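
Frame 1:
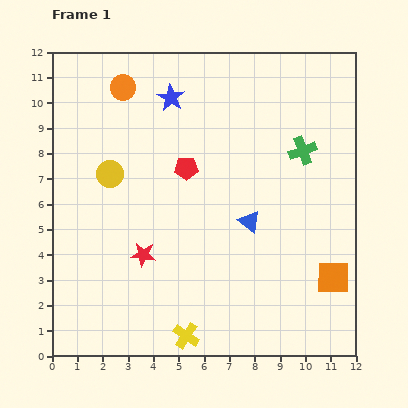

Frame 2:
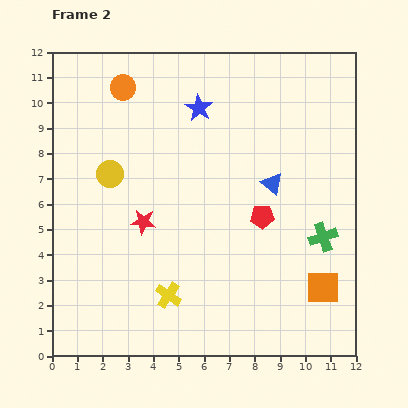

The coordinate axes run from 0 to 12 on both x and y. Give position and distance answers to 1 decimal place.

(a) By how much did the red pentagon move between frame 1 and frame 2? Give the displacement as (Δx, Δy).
(3.0, -1.9)

The red pentagon was at (5.3, 7.4) in frame 1 and (8.3, 5.5) in frame 2.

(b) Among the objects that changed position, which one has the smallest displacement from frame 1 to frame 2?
the orange square

(moved 0.6)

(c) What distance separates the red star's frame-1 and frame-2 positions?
1.3

The red star moved from (3.6, 4.0) to (3.6, 5.3), a distance of √(0.0² + 1.3²) ≈ 1.3.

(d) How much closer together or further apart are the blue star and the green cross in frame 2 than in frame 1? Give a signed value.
+1.5

Distance in frame 1: 5.6. Distance in frame 2: 7.1.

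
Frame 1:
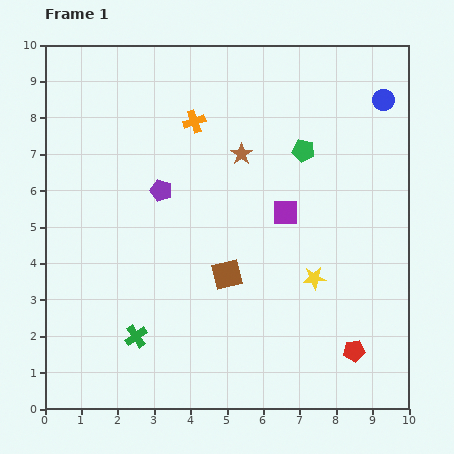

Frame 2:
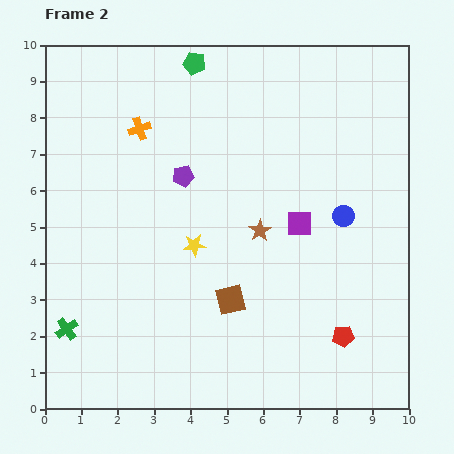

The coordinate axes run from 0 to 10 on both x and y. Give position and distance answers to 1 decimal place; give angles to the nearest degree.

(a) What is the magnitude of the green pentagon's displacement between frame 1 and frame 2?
3.8

The green pentagon moved from (7.1, 7.1) to (4.1, 9.5), a distance of √(3.0² + 2.4²) ≈ 3.8.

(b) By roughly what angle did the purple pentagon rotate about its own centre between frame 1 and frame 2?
30° counter-clockwise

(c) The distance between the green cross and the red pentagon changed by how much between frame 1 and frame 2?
+1.6

Distance in frame 1: 6.0. Distance in frame 2: 7.6.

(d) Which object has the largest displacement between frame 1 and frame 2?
the green pentagon

(moved 3.8; next 3.4)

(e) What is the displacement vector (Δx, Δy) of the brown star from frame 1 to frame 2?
(0.5, -2.1)

The brown star was at (5.4, 7.0) in frame 1 and (5.9, 4.9) in frame 2.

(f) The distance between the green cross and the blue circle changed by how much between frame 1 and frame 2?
-1.2

Distance in frame 1: 9.4. Distance in frame 2: 8.2.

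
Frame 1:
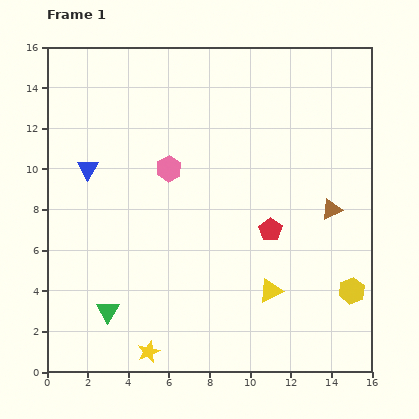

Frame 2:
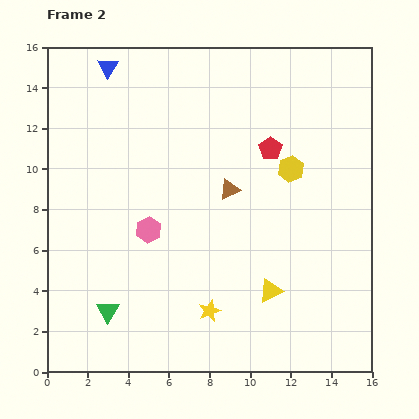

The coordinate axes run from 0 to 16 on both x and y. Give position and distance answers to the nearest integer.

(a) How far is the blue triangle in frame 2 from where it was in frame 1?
5

The blue triangle moved from (2, 10) to (3, 15), a distance of √(1² + 5²) ≈ 5.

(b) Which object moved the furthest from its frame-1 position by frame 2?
the yellow hexagon

(moved 7; next 5)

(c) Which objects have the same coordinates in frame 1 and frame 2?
the yellow triangle, the green triangle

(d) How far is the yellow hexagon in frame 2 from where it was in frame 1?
7

The yellow hexagon moved from (15, 4) to (12, 10), a distance of √(3² + 6²) ≈ 7.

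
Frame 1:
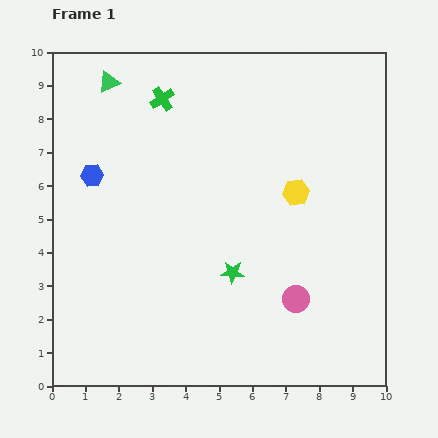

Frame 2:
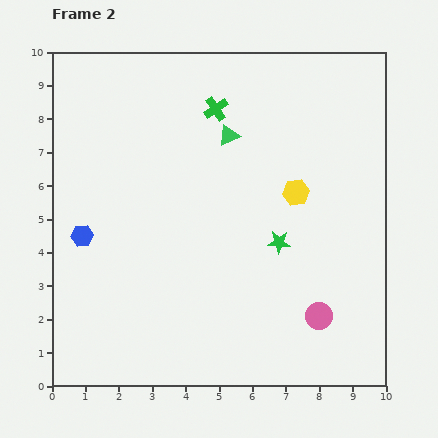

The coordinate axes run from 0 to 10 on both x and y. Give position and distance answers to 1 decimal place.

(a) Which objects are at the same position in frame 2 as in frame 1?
the yellow hexagon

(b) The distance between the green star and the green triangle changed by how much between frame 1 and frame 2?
-3.3

Distance in frame 1: 6.8. Distance in frame 2: 3.5.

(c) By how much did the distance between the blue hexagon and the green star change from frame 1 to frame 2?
+0.8

Distance in frame 1: 5.1. Distance in frame 2: 5.9.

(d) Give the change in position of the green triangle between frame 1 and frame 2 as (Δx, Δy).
(3.6, -1.6)

The green triangle was at (1.7, 9.1) in frame 1 and (5.3, 7.5) in frame 2.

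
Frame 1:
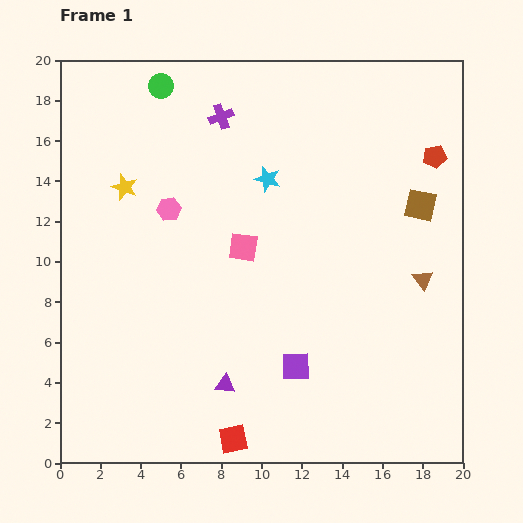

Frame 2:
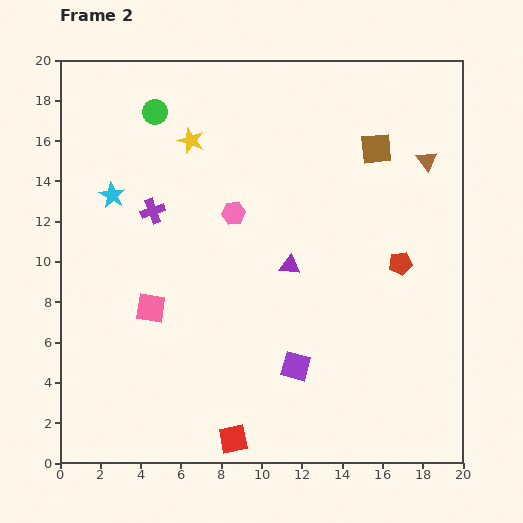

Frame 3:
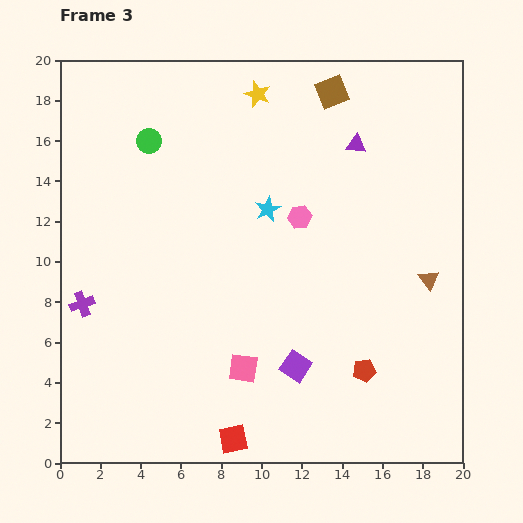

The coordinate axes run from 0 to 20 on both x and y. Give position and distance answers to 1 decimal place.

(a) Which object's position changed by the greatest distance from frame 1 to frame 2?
the cyan star

(moved 7.7; next 6.7)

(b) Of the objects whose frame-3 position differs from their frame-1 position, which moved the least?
the brown triangle

(moved 0.3)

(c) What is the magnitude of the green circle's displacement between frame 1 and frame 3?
2.8

The green circle moved from (5.0, 18.7) to (4.4, 16.0), a distance of √(0.6² + 2.7²) ≈ 2.8.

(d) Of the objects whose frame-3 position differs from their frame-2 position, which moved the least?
the green circle

(moved 1.4)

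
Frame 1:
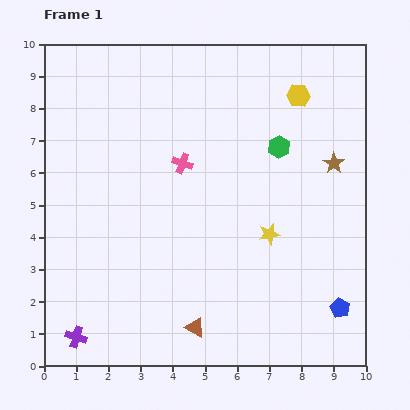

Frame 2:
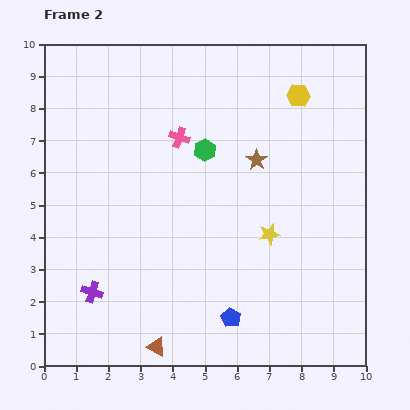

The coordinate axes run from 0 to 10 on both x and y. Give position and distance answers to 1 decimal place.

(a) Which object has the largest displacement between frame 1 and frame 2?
the blue pentagon

(moved 3.4; next 2.4)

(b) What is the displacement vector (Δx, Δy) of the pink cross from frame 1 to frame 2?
(-0.1, 0.8)

The pink cross was at (4.3, 6.3) in frame 1 and (4.2, 7.1) in frame 2.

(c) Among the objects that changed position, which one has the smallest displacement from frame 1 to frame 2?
the pink cross

(moved 0.8)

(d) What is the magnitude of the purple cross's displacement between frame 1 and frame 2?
1.5

The purple cross moved from (1.0, 0.9) to (1.5, 2.3), a distance of √(0.5² + 1.4²) ≈ 1.5.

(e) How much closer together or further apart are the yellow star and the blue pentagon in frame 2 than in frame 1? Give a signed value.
-0.3

Distance in frame 1: 3.2. Distance in frame 2: 2.9.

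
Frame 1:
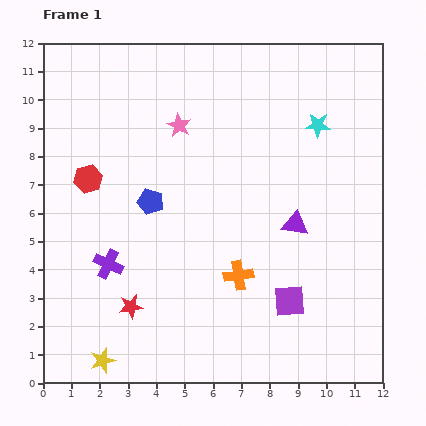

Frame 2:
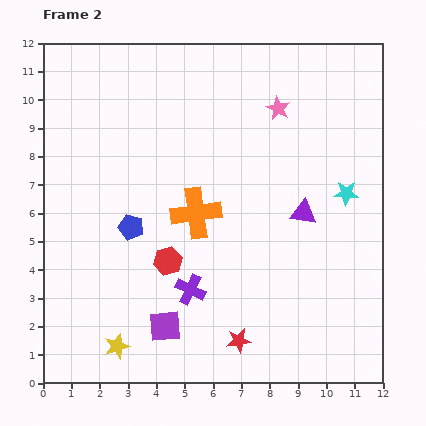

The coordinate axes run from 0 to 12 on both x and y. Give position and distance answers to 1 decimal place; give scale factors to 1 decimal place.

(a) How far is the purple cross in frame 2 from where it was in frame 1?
3.0

The purple cross moved from (2.3, 4.2) to (5.2, 3.3), a distance of √(2.9² + 0.9²) ≈ 3.0.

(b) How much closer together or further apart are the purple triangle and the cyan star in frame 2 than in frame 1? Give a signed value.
-1.9

Distance in frame 1: 3.6. Distance in frame 2: 1.7.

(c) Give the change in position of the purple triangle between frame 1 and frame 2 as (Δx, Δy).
(0.3, 0.4)

The purple triangle was at (8.9, 5.6) in frame 1 and (9.2, 6.0) in frame 2.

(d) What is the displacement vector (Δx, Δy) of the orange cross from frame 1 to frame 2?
(-1.5, 2.2)

The orange cross was at (6.9, 3.8) in frame 1 and (5.4, 6.0) in frame 2.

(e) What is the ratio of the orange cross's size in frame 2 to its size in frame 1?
1.7×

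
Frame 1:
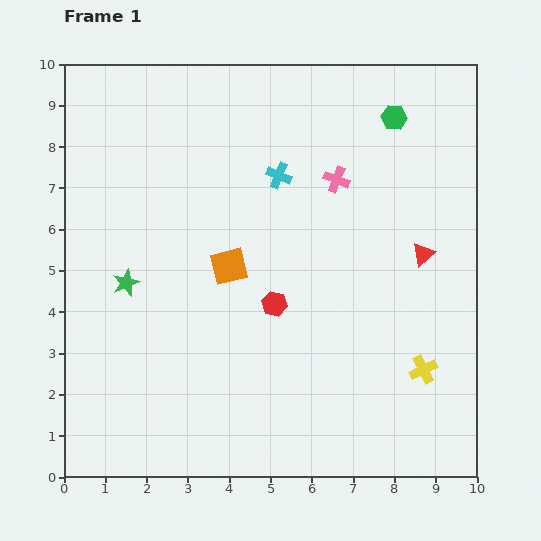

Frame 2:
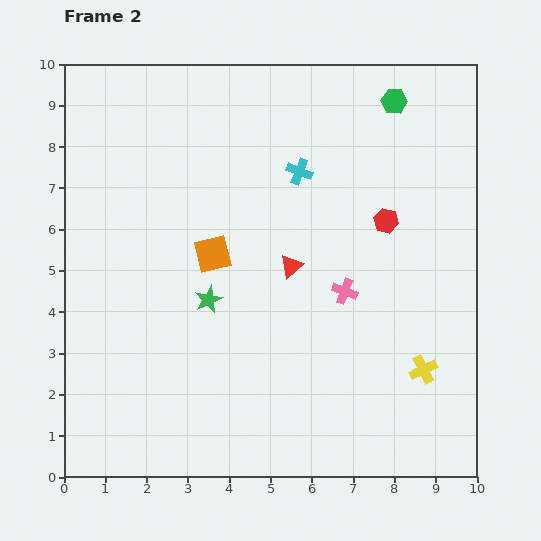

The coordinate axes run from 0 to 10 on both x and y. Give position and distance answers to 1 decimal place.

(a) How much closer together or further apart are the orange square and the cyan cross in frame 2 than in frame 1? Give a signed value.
+0.4

Distance in frame 1: 2.5. Distance in frame 2: 2.9.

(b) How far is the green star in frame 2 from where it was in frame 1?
2.0

The green star moved from (1.5, 4.7) to (3.5, 4.3), a distance of √(2.0² + 0.4²) ≈ 2.0.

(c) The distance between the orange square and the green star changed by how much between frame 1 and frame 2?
-1.4

Distance in frame 1: 2.5. Distance in frame 2: 1.1.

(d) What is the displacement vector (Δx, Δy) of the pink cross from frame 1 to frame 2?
(0.2, -2.7)

The pink cross was at (6.6, 7.2) in frame 1 and (6.8, 4.5) in frame 2.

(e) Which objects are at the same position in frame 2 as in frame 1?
the yellow cross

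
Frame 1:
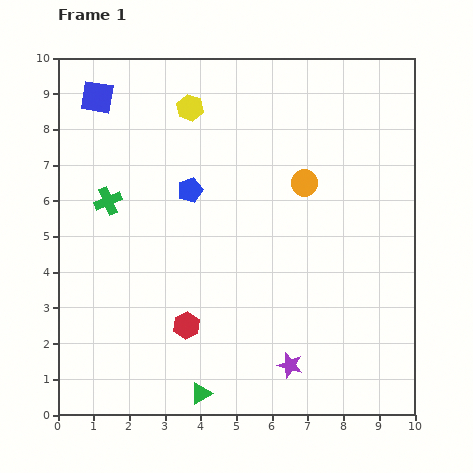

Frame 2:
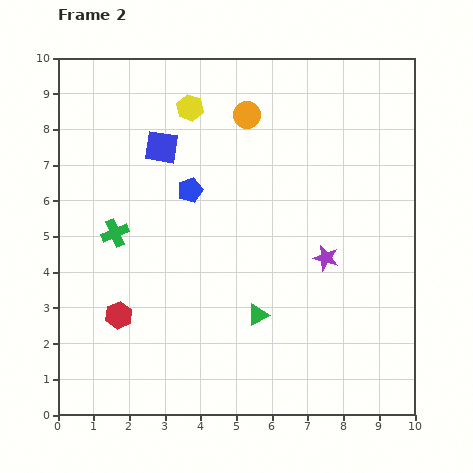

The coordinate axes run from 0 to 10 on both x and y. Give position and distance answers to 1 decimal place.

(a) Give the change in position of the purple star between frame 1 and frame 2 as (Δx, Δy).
(1.0, 3.0)

The purple star was at (6.5, 1.4) in frame 1 and (7.5, 4.4) in frame 2.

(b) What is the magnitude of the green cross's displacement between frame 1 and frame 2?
0.9

The green cross moved from (1.4, 6.0) to (1.6, 5.1), a distance of √(0.2² + 0.9²) ≈ 0.9.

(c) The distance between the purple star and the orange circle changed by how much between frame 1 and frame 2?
-0.5

Distance in frame 1: 5.1. Distance in frame 2: 4.6.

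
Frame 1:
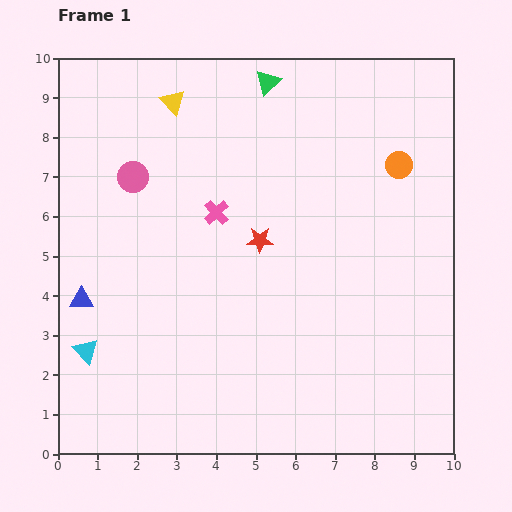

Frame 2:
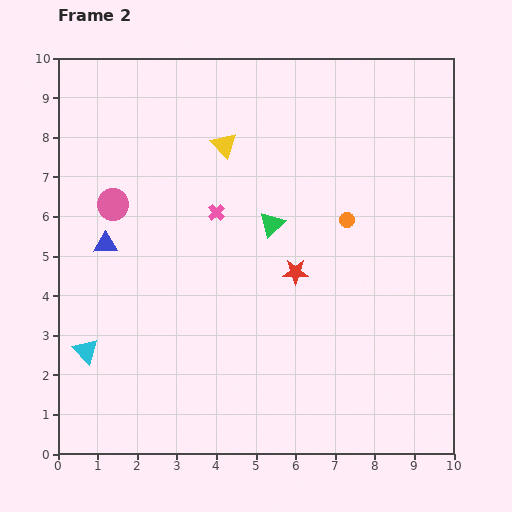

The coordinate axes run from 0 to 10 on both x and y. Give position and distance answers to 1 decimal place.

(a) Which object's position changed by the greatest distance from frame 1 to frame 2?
the green triangle

(moved 3.6; next 1.9)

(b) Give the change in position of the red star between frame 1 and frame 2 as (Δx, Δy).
(0.9, -0.8)

The red star was at (5.1, 5.4) in frame 1 and (6.0, 4.6) in frame 2.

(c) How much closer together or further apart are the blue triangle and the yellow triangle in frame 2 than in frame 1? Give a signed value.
-1.6

Distance in frame 1: 5.5. Distance in frame 2: 3.9.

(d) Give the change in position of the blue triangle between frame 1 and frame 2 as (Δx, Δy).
(0.6, 1.4)

The blue triangle was at (0.6, 3.9) in frame 1 and (1.2, 5.3) in frame 2.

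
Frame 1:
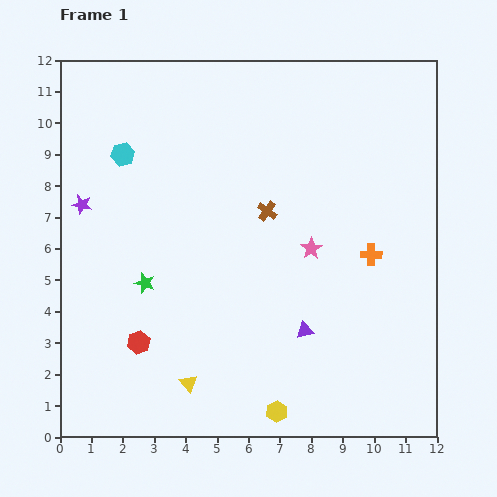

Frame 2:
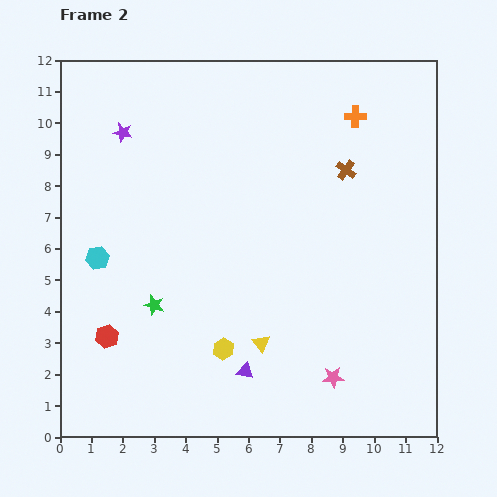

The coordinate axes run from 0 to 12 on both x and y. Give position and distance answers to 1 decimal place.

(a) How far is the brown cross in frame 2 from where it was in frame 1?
2.8

The brown cross moved from (6.6, 7.2) to (9.1, 8.5), a distance of √(2.5² + 1.3²) ≈ 2.8.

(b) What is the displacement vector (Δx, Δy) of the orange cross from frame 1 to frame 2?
(-0.5, 4.4)

The orange cross was at (9.9, 5.8) in frame 1 and (9.4, 10.2) in frame 2.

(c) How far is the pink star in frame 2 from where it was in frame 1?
4.2

The pink star moved from (8.0, 6.0) to (8.7, 1.9), a distance of √(0.7² + 4.1²) ≈ 4.2.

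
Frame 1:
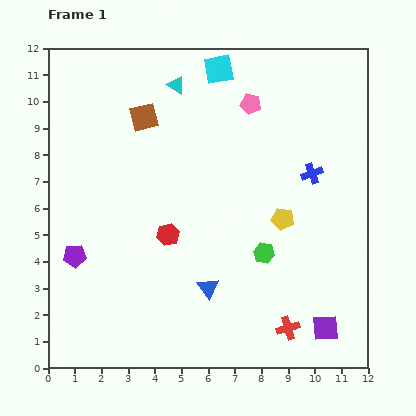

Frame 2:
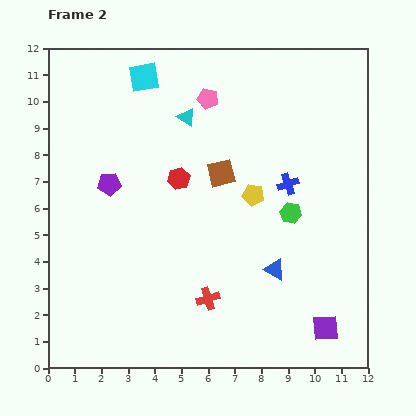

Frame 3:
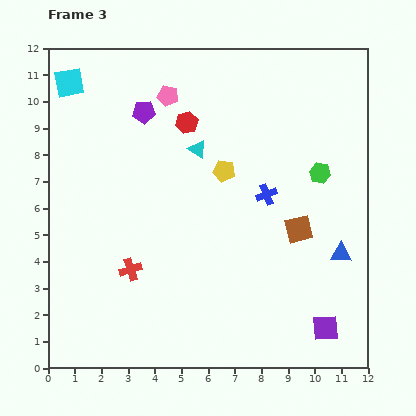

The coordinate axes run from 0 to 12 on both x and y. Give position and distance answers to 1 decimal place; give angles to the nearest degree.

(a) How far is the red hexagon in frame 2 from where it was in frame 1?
2.1

The red hexagon moved from (4.5, 5.0) to (4.9, 7.1), a distance of √(0.4² + 2.1²) ≈ 2.1.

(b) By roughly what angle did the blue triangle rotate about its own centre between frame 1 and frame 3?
53° counter-clockwise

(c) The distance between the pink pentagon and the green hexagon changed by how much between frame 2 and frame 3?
+1.1

Distance in frame 2: 5.3. Distance in frame 3: 6.4.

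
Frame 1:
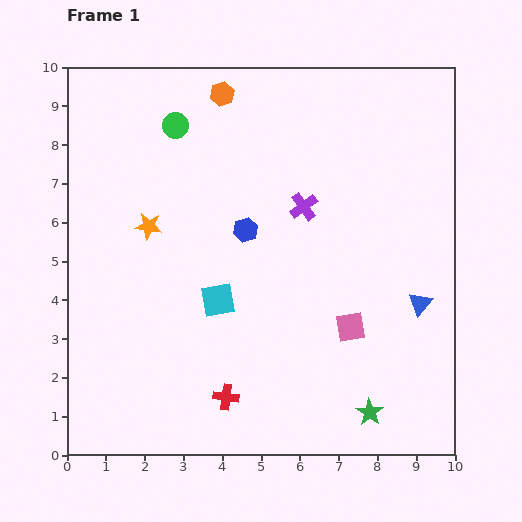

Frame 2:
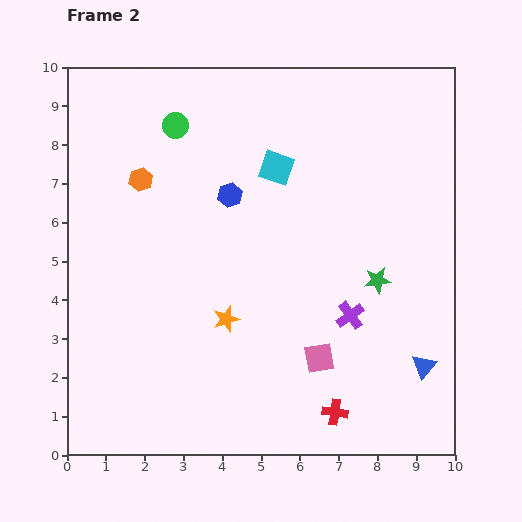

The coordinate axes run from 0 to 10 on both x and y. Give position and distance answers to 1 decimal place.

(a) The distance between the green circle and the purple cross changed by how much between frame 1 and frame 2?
+2.8

Distance in frame 1: 3.9. Distance in frame 2: 6.7.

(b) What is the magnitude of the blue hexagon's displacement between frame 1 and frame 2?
1.0

The blue hexagon moved from (4.6, 5.8) to (4.2, 6.7), a distance of √(0.4² + 0.9²) ≈ 1.0.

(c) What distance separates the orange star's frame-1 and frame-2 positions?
3.1

The orange star moved from (2.1, 5.9) to (4.1, 3.5), a distance of √(2.0² + 2.4²) ≈ 3.1.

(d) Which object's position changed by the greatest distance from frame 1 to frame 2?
the cyan square

(moved 3.7; next 3.4)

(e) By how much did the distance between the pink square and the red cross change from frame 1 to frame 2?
-2.2

Distance in frame 1: 3.7. Distance in frame 2: 1.5.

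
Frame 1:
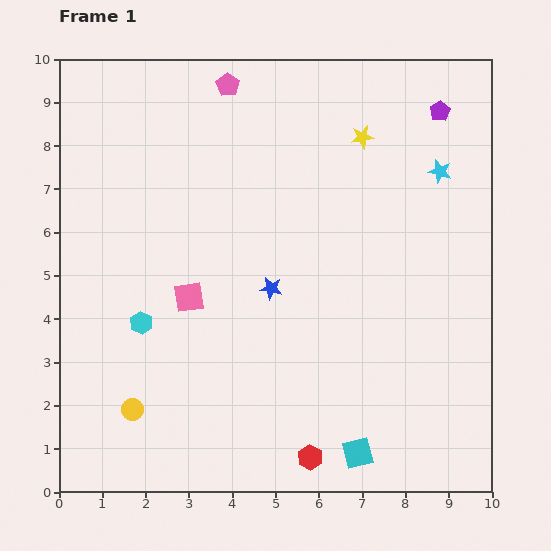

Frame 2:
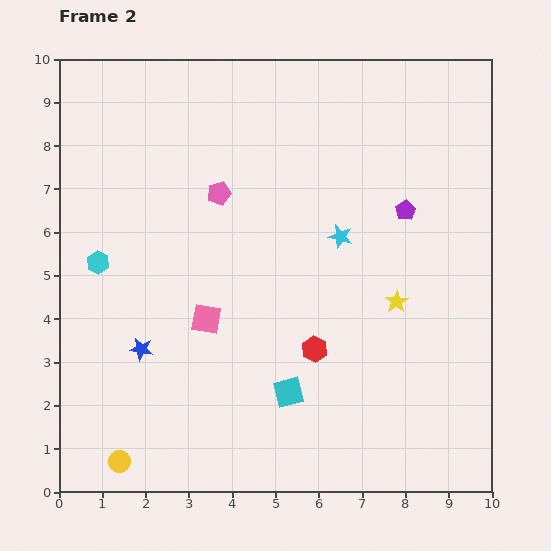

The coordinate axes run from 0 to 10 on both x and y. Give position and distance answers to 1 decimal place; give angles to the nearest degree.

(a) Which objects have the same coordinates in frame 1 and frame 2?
none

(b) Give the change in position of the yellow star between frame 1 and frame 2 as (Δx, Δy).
(0.8, -3.8)

The yellow star was at (7.0, 8.2) in frame 1 and (7.8, 4.4) in frame 2.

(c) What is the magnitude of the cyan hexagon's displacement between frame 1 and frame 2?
1.7

The cyan hexagon moved from (1.9, 3.9) to (0.9, 5.3), a distance of √(1.0² + 1.4²) ≈ 1.7.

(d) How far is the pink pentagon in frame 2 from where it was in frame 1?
2.5

The pink pentagon moved from (3.9, 9.4) to (3.7, 6.9), a distance of √(0.2² + 2.5²) ≈ 2.5.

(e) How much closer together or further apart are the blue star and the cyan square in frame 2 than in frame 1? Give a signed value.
-0.8

Distance in frame 1: 4.3. Distance in frame 2: 3.5.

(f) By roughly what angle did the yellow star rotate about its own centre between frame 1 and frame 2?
24° counter-clockwise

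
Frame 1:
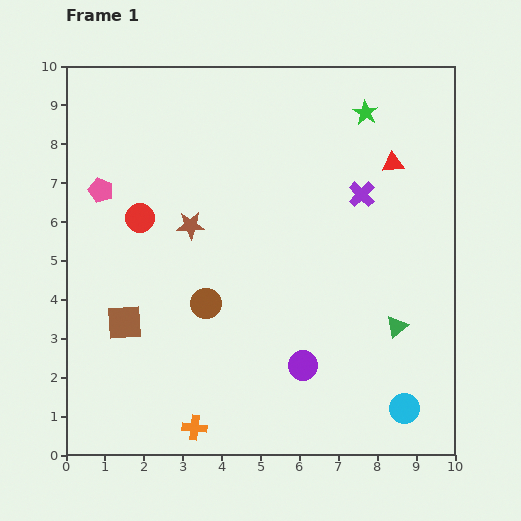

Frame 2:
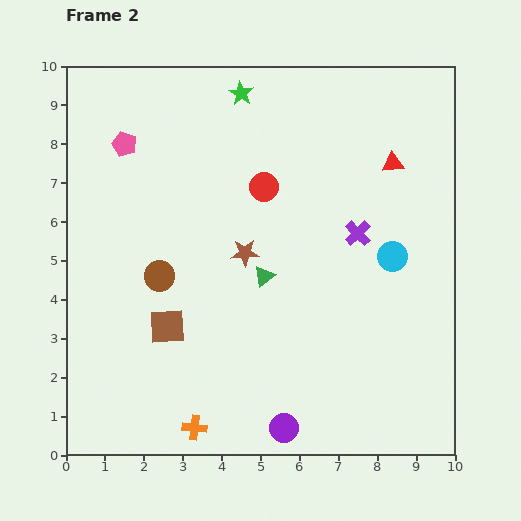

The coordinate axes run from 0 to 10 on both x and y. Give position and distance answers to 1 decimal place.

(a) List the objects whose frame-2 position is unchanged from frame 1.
the red triangle, the orange cross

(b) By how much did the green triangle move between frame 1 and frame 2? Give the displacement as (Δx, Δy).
(-3.4, 1.3)

The green triangle was at (8.5, 3.3) in frame 1 and (5.1, 4.6) in frame 2.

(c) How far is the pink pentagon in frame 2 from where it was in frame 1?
1.3

The pink pentagon moved from (0.9, 6.8) to (1.5, 8.0), a distance of √(0.6² + 1.2²) ≈ 1.3.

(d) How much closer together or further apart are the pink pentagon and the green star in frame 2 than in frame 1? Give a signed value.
-3.8

Distance in frame 1: 7.1. Distance in frame 2: 3.3.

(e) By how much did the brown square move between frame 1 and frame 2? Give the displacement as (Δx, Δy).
(1.1, -0.1)

The brown square was at (1.5, 3.4) in frame 1 and (2.6, 3.3) in frame 2.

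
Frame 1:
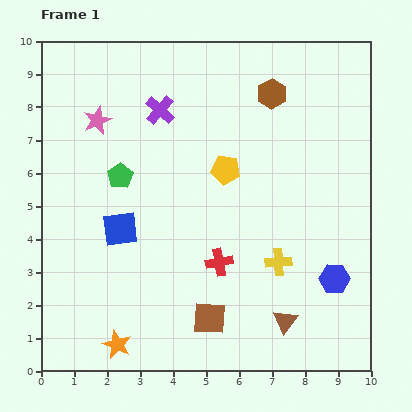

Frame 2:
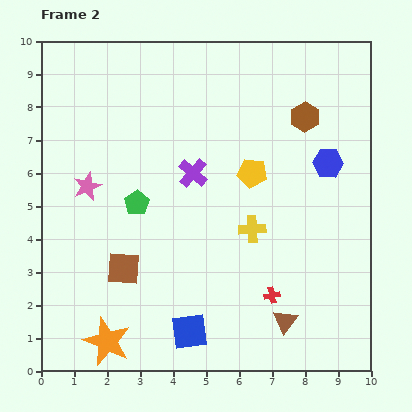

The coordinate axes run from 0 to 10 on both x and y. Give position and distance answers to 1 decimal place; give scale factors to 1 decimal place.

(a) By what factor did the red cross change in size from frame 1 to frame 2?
0.6×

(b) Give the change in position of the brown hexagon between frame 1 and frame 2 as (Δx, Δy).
(1.0, -0.7)

The brown hexagon was at (7.0, 8.4) in frame 1 and (8.0, 7.7) in frame 2.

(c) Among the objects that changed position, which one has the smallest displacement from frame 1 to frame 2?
the orange star

(moved 0.3)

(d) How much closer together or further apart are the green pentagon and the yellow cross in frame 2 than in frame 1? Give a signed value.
-1.9

Distance in frame 1: 5.5. Distance in frame 2: 3.6.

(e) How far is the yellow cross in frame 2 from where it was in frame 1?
1.3

The yellow cross moved from (7.2, 3.3) to (6.4, 4.3), a distance of √(0.8² + 1.0²) ≈ 1.3.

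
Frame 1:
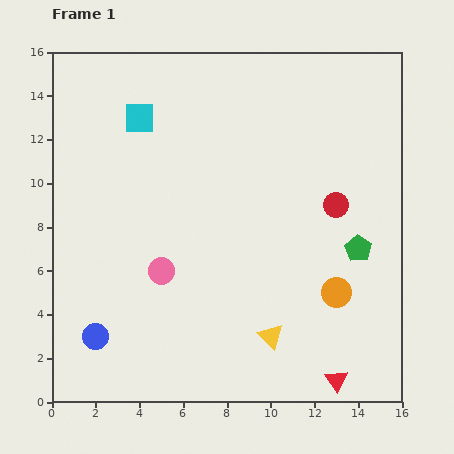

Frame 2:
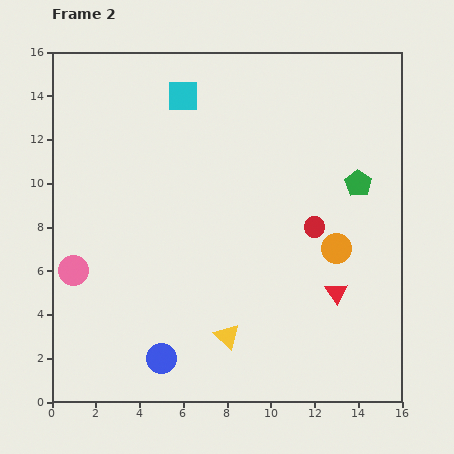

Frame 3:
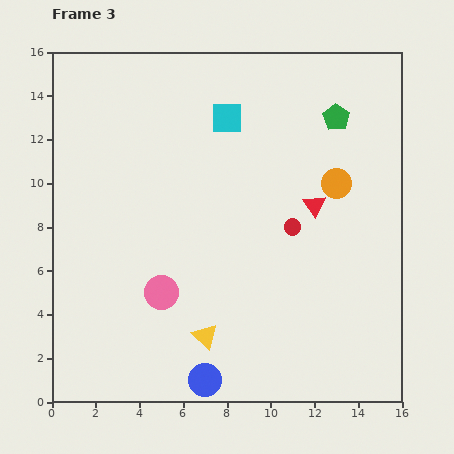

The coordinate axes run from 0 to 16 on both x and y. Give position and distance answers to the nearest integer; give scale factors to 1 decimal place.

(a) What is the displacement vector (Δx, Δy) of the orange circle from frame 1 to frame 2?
(0, 2)

The orange circle was at (13, 5) in frame 1 and (13, 7) in frame 2.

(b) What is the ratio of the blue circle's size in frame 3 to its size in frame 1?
1.3×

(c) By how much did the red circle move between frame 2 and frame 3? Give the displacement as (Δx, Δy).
(-1, 0)

The red circle was at (12, 8) in frame 2 and (11, 8) in frame 3.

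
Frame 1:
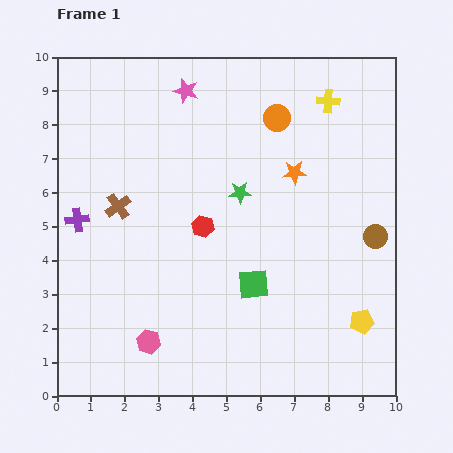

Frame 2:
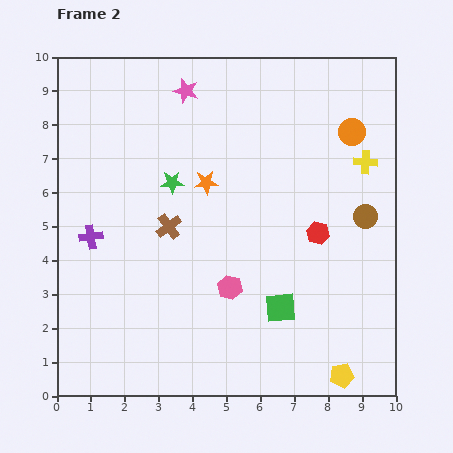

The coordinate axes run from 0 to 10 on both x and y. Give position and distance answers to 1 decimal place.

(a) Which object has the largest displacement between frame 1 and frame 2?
the red hexagon

(moved 3.4; next 2.9)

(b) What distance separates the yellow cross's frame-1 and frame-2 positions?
2.1

The yellow cross moved from (8.0, 8.7) to (9.1, 6.9), a distance of √(1.1² + 1.8²) ≈ 2.1.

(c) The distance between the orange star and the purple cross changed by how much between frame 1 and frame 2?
-2.8

Distance in frame 1: 6.6. Distance in frame 2: 3.8.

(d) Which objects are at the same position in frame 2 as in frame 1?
the pink star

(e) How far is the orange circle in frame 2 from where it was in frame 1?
2.2

The orange circle moved from (6.5, 8.2) to (8.7, 7.8), a distance of √(2.2² + 0.4²) ≈ 2.2.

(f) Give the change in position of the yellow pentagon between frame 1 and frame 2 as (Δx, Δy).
(-0.6, -1.6)

The yellow pentagon was at (9.0, 2.2) in frame 1 and (8.4, 0.6) in frame 2.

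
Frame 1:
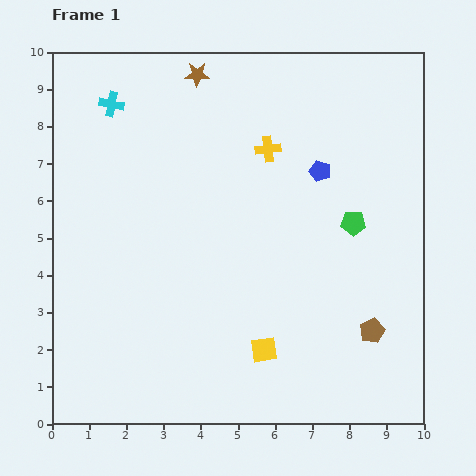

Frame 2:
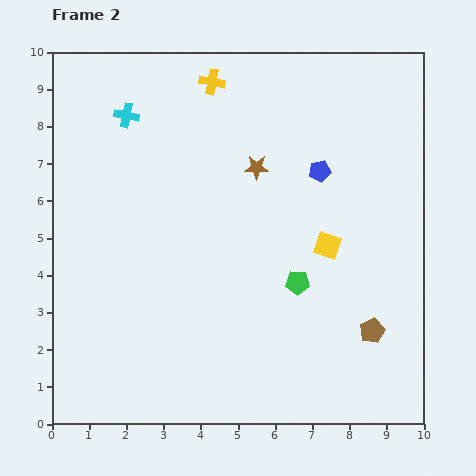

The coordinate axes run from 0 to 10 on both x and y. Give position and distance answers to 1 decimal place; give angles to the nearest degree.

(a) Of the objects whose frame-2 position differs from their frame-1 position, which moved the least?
the cyan cross

(moved 0.5)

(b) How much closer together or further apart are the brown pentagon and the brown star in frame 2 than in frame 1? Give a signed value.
-2.9

Distance in frame 1: 8.3. Distance in frame 2: 5.4.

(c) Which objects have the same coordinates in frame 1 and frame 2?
the brown pentagon, the blue pentagon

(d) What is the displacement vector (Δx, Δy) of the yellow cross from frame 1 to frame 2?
(-1.5, 1.8)

The yellow cross was at (5.8, 7.4) in frame 1 and (4.3, 9.2) in frame 2.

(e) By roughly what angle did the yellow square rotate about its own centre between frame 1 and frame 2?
26° clockwise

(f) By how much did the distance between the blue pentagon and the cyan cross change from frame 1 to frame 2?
-0.5

Distance in frame 1: 5.9. Distance in frame 2: 5.4.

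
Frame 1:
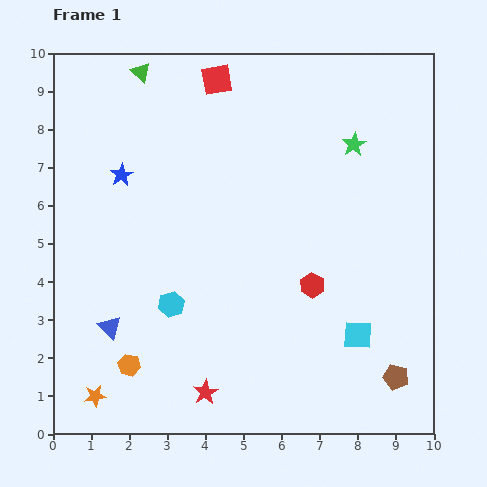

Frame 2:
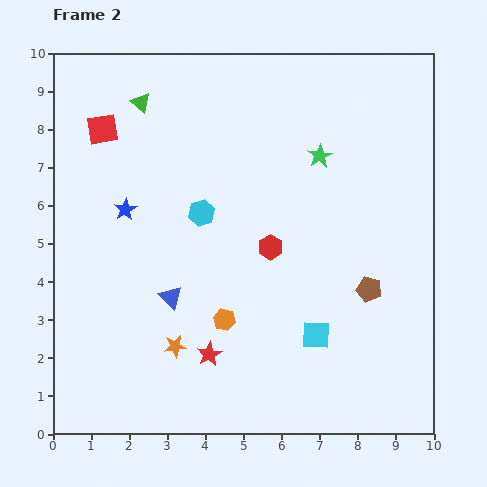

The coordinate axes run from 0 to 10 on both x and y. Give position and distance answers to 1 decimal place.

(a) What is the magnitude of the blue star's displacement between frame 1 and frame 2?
0.9

The blue star moved from (1.8, 6.8) to (1.9, 5.9), a distance of √(0.1² + 0.9²) ≈ 0.9.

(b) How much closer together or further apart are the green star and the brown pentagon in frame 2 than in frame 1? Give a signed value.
-2.5

Distance in frame 1: 6.2. Distance in frame 2: 3.7.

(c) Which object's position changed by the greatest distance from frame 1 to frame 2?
the red square

(moved 3.3; next 2.8)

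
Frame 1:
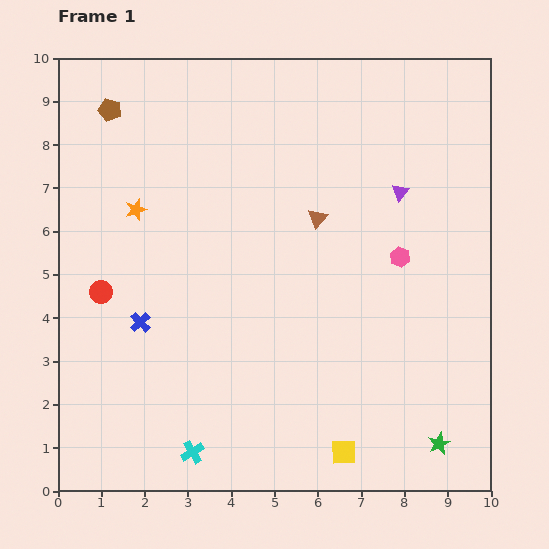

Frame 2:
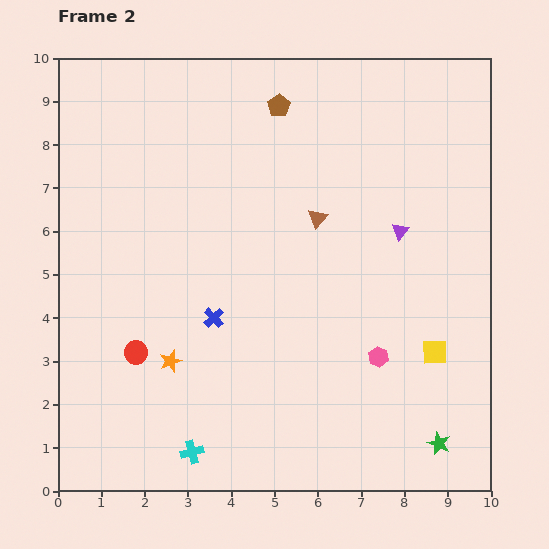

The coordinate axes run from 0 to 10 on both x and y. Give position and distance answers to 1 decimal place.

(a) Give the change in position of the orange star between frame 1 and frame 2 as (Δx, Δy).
(0.8, -3.5)

The orange star was at (1.8, 6.5) in frame 1 and (2.6, 3.0) in frame 2.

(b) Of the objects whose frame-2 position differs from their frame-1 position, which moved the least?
the purple triangle

(moved 0.9)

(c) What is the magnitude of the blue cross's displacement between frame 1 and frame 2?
1.7

The blue cross moved from (1.9, 3.9) to (3.6, 4.0), a distance of √(1.7² + 0.1²) ≈ 1.7.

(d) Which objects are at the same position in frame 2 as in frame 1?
the brown triangle, the cyan cross, the green star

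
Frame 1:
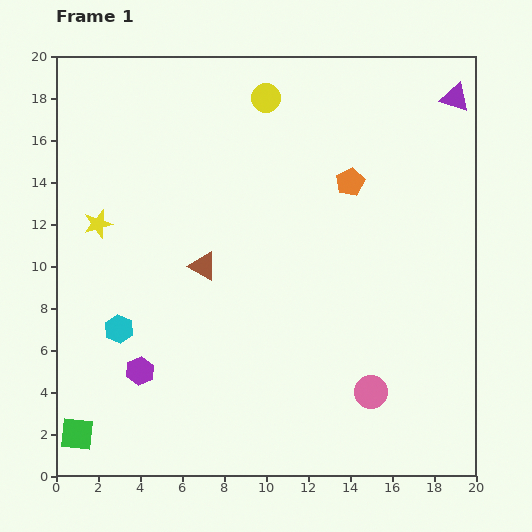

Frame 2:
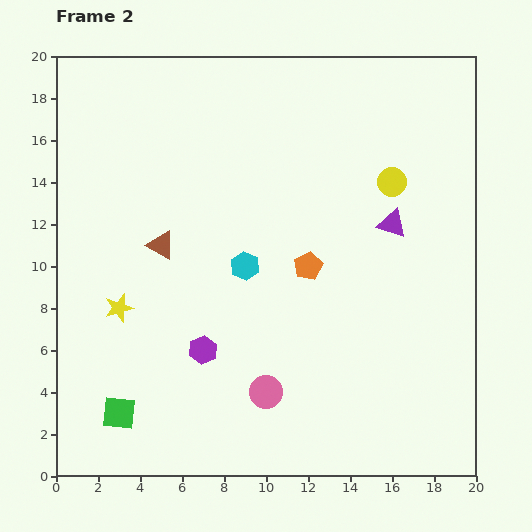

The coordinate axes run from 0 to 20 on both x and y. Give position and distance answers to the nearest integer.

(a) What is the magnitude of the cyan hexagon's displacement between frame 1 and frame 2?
7

The cyan hexagon moved from (3, 7) to (9, 10), a distance of √(6² + 3²) ≈ 7.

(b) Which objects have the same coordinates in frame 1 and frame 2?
none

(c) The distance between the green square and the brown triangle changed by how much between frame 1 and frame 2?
-2

Distance in frame 1: 10. Distance in frame 2: 8.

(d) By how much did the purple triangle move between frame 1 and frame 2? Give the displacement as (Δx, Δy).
(-3, -6)

The purple triangle was at (19, 18) in frame 1 and (16, 12) in frame 2.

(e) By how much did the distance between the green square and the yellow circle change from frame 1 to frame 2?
-1

Distance in frame 1: 18. Distance in frame 2: 17.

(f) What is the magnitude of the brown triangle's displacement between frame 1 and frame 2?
2

The brown triangle moved from (7, 10) to (5, 11), a distance of √(2² + 1²) ≈ 2.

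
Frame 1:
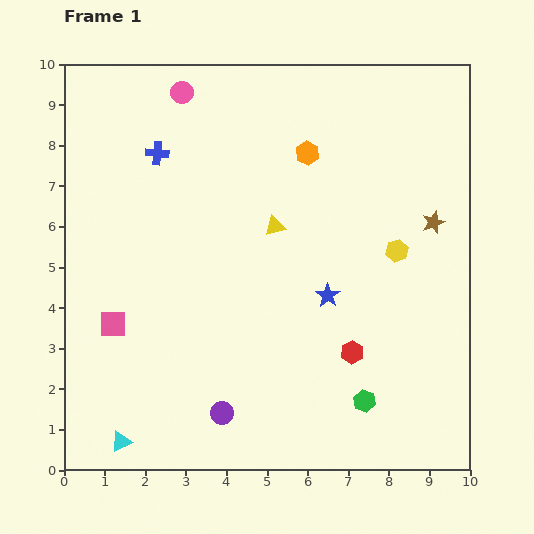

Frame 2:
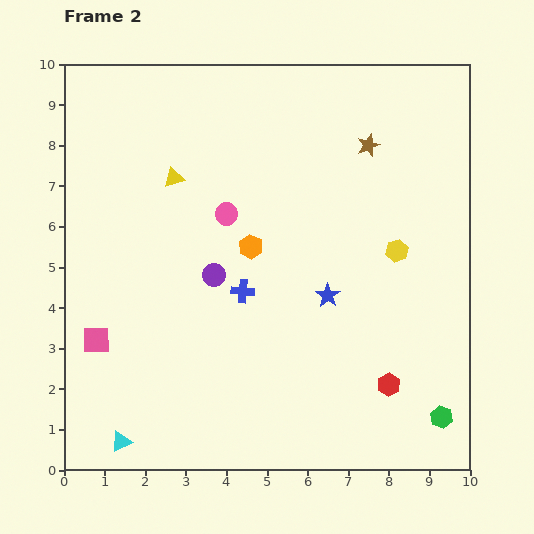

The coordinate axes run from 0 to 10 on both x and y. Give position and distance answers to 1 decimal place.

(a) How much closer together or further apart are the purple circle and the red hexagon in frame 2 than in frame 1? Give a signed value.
+1.6

Distance in frame 1: 3.5. Distance in frame 2: 5.1.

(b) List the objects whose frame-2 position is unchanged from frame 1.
the cyan triangle, the yellow hexagon, the blue star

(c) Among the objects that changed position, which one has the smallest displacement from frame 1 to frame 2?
the pink square

(moved 0.6)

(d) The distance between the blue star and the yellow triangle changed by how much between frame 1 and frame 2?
+2.7

Distance in frame 1: 2.1. Distance in frame 2: 4.8.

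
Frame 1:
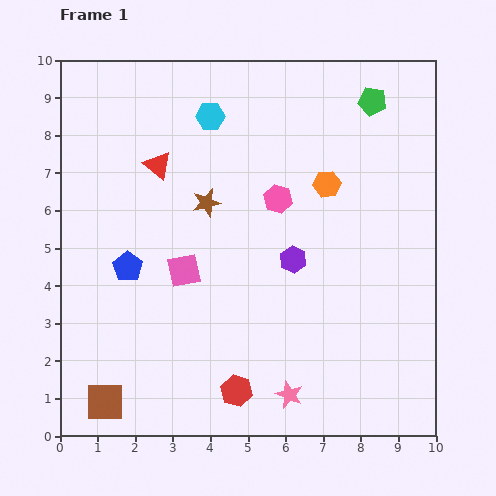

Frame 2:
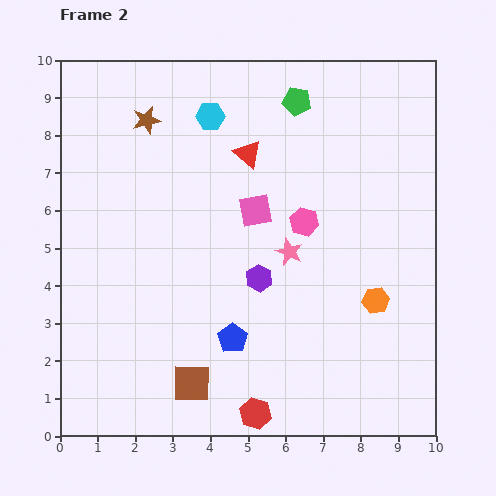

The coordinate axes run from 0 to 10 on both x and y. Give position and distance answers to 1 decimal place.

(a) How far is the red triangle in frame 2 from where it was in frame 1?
2.4

The red triangle moved from (2.6, 7.2) to (5.0, 7.5), a distance of √(2.4² + 0.3²) ≈ 2.4.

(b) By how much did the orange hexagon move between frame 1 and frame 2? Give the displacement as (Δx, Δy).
(1.3, -3.1)

The orange hexagon was at (7.1, 6.7) in frame 1 and (8.4, 3.6) in frame 2.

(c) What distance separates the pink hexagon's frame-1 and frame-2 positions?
0.9

The pink hexagon moved from (5.8, 6.3) to (6.5, 5.7), a distance of √(0.7² + 0.6²) ≈ 0.9.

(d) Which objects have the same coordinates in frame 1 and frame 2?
the cyan hexagon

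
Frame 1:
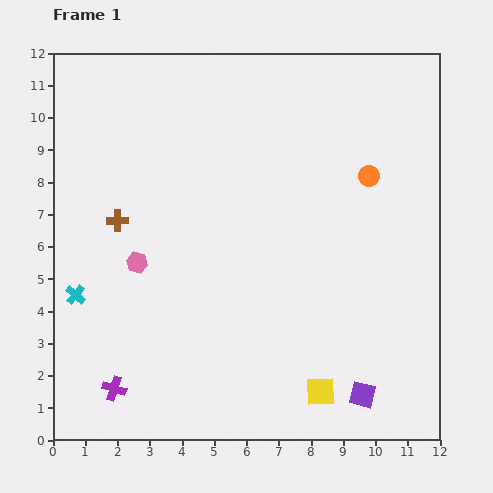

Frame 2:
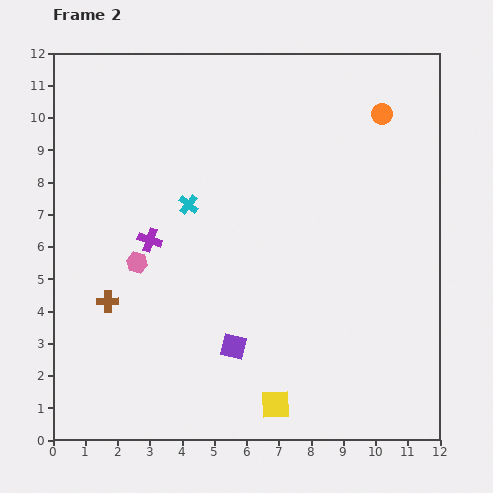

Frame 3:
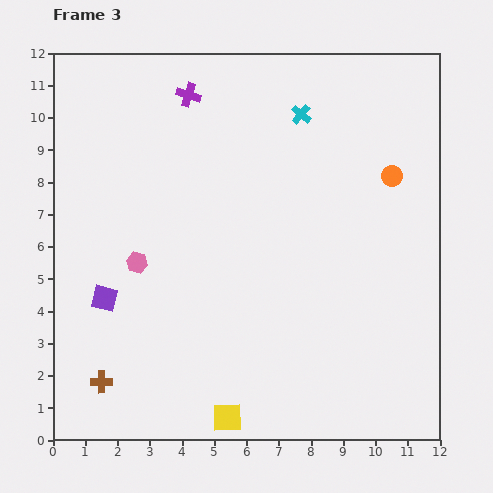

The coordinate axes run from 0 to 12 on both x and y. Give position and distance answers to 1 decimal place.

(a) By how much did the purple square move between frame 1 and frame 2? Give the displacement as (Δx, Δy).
(-4.0, 1.5)

The purple square was at (9.6, 1.4) in frame 1 and (5.6, 2.9) in frame 2.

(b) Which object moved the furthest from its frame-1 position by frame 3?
the purple cross

(moved 9.4; next 9.0)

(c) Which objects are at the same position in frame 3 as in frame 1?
the pink hexagon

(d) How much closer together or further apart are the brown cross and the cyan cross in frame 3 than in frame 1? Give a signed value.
+7.8

Distance in frame 1: 2.6. Distance in frame 3: 10.4.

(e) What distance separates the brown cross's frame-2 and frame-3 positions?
2.5

The brown cross moved from (1.7, 4.3) to (1.5, 1.8), a distance of √(0.2² + 2.5²) ≈ 2.5.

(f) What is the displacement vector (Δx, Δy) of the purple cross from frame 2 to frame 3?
(1.2, 4.5)

The purple cross was at (3.0, 6.2) in frame 2 and (4.2, 10.7) in frame 3.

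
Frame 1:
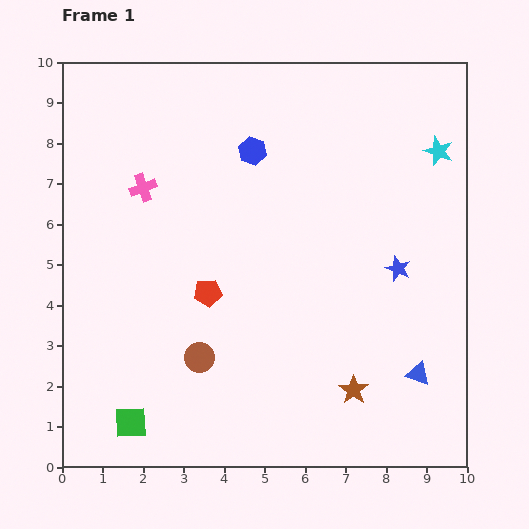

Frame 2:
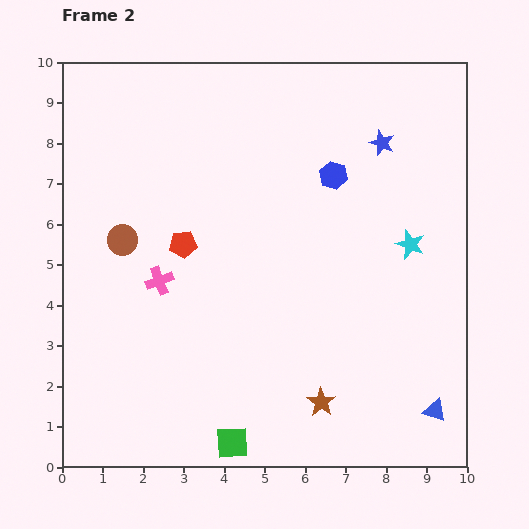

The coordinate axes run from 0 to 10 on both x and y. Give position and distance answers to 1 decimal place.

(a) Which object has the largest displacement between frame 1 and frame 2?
the brown circle

(moved 3.5; next 3.1)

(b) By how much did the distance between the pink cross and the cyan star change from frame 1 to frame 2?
-1.1

Distance in frame 1: 7.4. Distance in frame 2: 6.3.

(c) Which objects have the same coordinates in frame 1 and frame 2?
none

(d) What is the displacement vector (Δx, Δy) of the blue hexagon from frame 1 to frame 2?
(2.0, -0.6)

The blue hexagon was at (4.7, 7.8) in frame 1 and (6.7, 7.2) in frame 2.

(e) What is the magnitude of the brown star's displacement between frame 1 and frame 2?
0.9

The brown star moved from (7.2, 1.9) to (6.4, 1.6), a distance of √(0.8² + 0.3²) ≈ 0.9.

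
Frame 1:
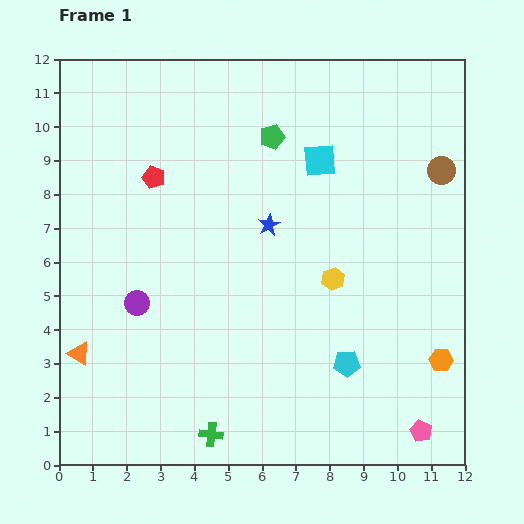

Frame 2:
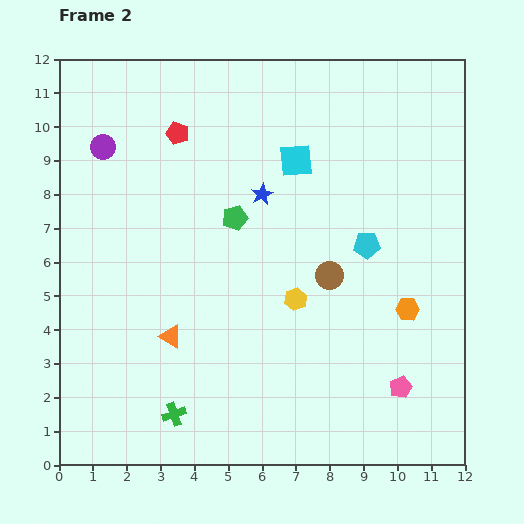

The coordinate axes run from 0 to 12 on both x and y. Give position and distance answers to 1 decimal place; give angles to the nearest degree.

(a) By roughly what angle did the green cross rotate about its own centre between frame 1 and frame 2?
26° counter-clockwise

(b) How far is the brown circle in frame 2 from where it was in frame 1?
4.5

The brown circle moved from (11.3, 8.7) to (8.0, 5.6), a distance of √(3.3² + 3.1²) ≈ 4.5.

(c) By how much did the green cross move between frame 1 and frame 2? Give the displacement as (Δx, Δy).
(-1.1, 0.6)

The green cross was at (4.5, 0.9) in frame 1 and (3.4, 1.5) in frame 2.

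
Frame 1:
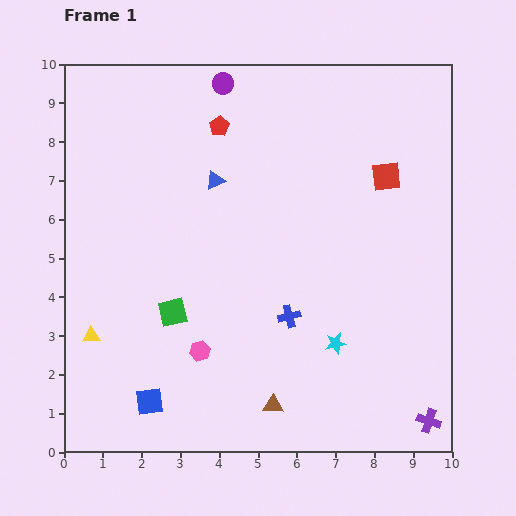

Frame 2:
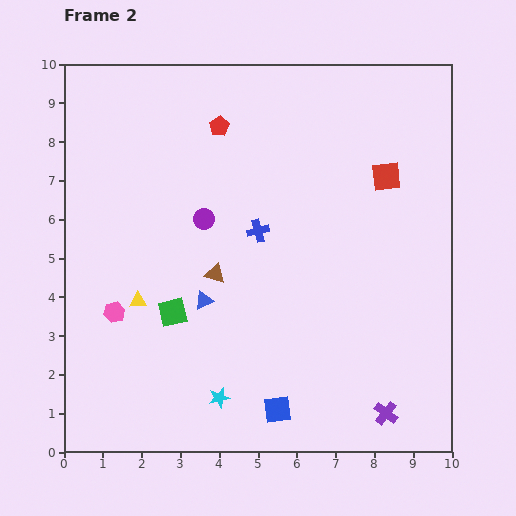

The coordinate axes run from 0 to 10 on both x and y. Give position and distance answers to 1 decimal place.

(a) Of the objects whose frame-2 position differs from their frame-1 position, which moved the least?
the purple cross

(moved 1.1)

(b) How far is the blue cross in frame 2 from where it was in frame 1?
2.3

The blue cross moved from (5.8, 3.5) to (5.0, 5.7), a distance of √(0.8² + 2.2²) ≈ 2.3.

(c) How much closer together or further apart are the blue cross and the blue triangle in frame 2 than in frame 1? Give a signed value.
-1.7

Distance in frame 1: 4.0. Distance in frame 2: 2.3.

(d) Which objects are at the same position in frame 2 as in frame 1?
the green square, the red pentagon, the red square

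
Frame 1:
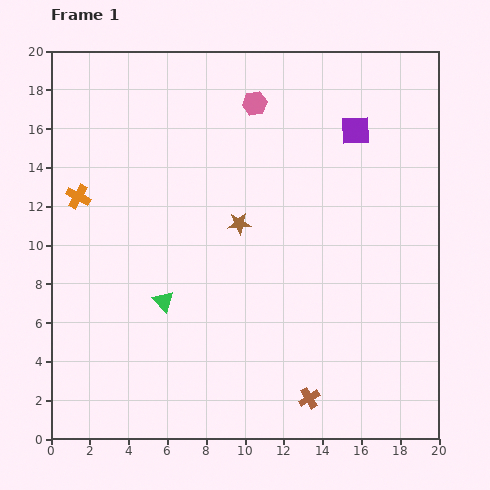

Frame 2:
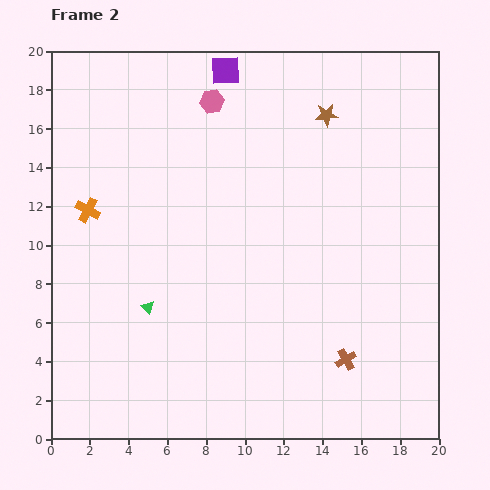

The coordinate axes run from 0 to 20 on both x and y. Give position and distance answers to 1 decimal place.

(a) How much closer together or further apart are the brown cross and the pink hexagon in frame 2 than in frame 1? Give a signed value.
-0.5

Distance in frame 1: 15.5. Distance in frame 2: 15.0.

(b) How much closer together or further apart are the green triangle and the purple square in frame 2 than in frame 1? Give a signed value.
-0.4

Distance in frame 1: 13.2. Distance in frame 2: 12.8.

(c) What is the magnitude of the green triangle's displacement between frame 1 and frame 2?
0.9

The green triangle moved from (5.8, 7.1) to (5.0, 6.8), a distance of √(0.8² + 0.3²) ≈ 0.9.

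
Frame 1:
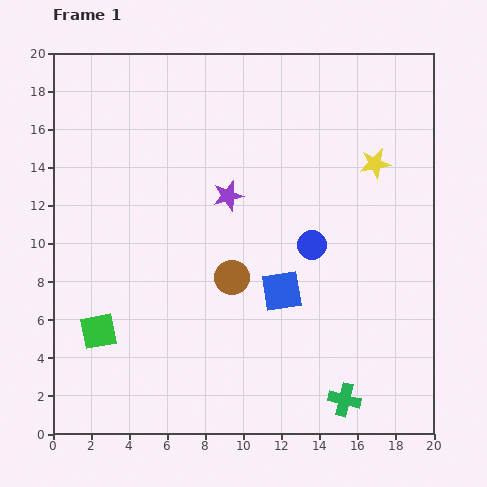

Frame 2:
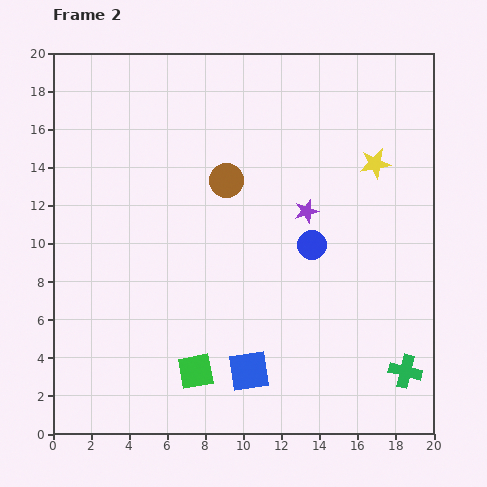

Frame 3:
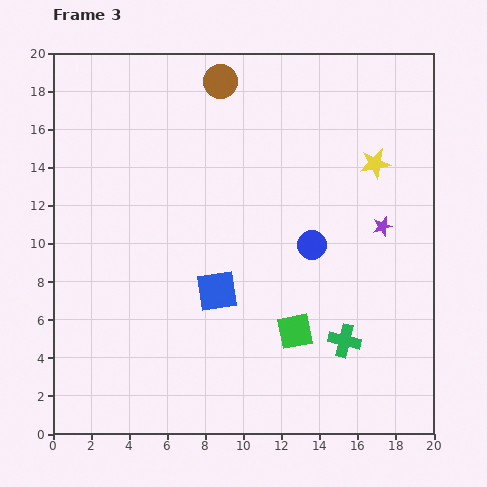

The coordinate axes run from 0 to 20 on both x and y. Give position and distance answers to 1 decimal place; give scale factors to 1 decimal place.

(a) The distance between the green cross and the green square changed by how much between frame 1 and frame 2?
-2.4

Distance in frame 1: 13.4. Distance in frame 2: 11.0.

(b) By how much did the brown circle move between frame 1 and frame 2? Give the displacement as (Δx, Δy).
(-0.3, 5.1)

The brown circle was at (9.4, 8.2) in frame 1 and (9.1, 13.3) in frame 2.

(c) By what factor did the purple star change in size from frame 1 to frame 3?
0.7×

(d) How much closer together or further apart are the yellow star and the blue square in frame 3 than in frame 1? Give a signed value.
+2.4

Distance in frame 1: 8.3. Distance in frame 3: 10.7.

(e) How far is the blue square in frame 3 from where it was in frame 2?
4.5

The blue square moved from (10.3, 3.3) to (8.6, 7.5), a distance of √(1.7² + 4.2²) ≈ 4.5.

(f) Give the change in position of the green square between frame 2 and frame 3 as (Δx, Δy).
(5.2, 2.1)

The green square was at (7.5, 3.3) in frame 2 and (12.7, 5.4) in frame 3.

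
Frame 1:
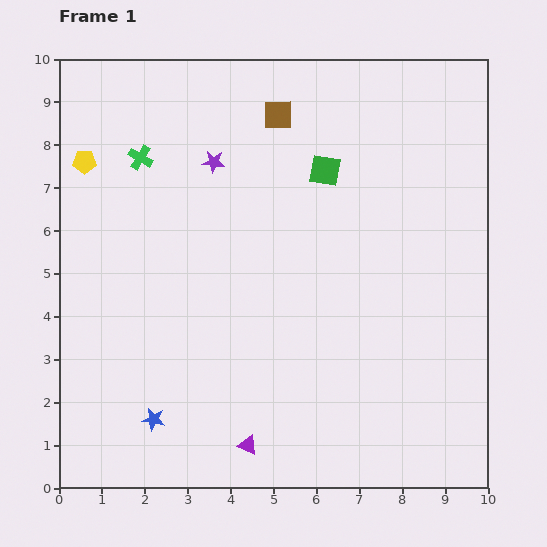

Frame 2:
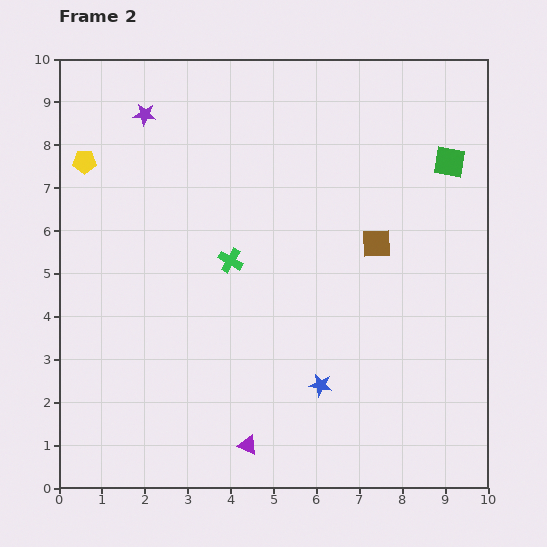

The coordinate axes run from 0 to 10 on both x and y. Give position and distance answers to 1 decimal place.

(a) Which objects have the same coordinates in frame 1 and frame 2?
the purple triangle, the yellow pentagon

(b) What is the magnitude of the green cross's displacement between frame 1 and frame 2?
3.2

The green cross moved from (1.9, 7.7) to (4.0, 5.3), a distance of √(2.1² + 2.4²) ≈ 3.2.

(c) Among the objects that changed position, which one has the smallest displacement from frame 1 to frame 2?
the purple star

(moved 1.9)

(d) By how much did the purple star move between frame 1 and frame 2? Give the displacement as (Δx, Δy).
(-1.6, 1.1)

The purple star was at (3.6, 7.6) in frame 1 and (2.0, 8.7) in frame 2.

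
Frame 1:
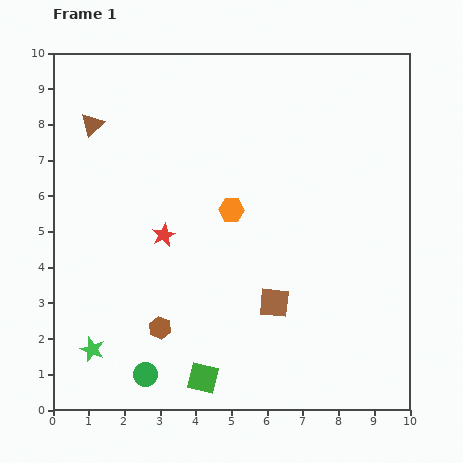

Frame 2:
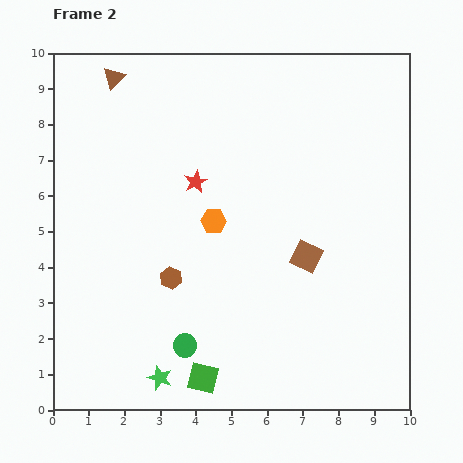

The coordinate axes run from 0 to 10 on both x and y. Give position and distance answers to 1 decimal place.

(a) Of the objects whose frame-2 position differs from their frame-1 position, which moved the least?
the orange hexagon

(moved 0.6)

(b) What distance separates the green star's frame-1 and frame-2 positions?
2.1

The green star moved from (1.1, 1.7) to (3.0, 0.9), a distance of √(1.9² + 0.8²) ≈ 2.1.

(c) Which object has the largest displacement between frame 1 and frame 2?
the green star

(moved 2.1; next 1.7)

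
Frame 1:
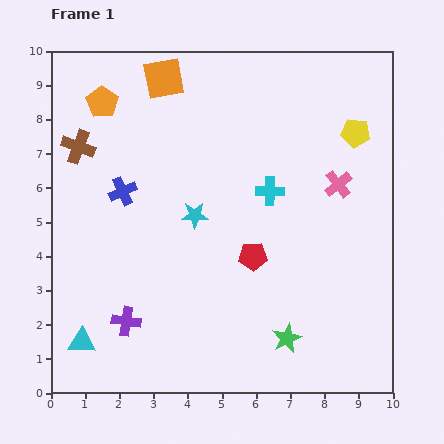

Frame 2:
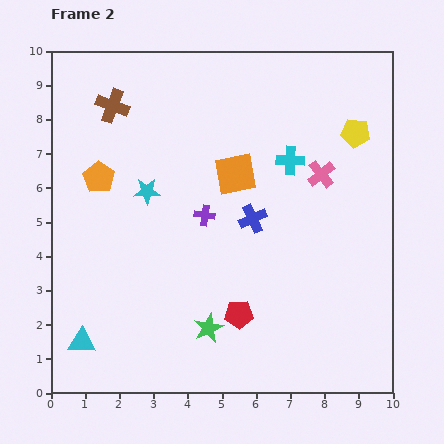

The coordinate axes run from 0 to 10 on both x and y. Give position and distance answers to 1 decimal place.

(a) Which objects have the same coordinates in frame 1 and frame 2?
the yellow pentagon, the cyan triangle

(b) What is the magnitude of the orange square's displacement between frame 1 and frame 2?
3.5

The orange square moved from (3.3, 9.2) to (5.4, 6.4), a distance of √(2.1² + 2.8²) ≈ 3.5.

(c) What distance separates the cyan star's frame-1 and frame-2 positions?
1.6

The cyan star moved from (4.2, 5.2) to (2.8, 5.9), a distance of √(1.4² + 0.7²) ≈ 1.6.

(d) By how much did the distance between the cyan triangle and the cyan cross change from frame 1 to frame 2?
+1.1

Distance in frame 1: 7.0. Distance in frame 2: 8.1.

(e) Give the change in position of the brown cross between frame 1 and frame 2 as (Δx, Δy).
(1.0, 1.2)

The brown cross was at (0.8, 7.2) in frame 1 and (1.8, 8.4) in frame 2.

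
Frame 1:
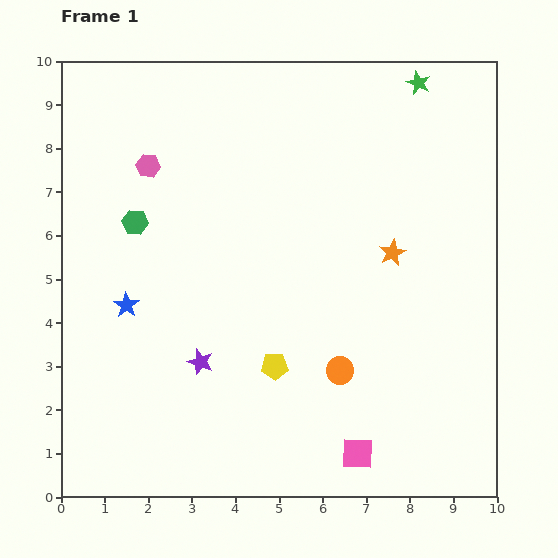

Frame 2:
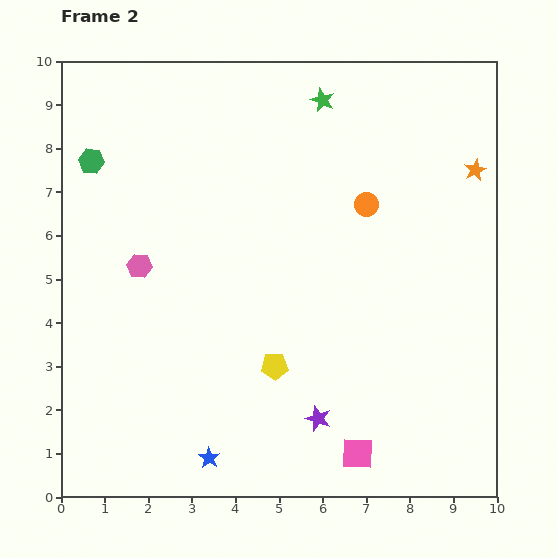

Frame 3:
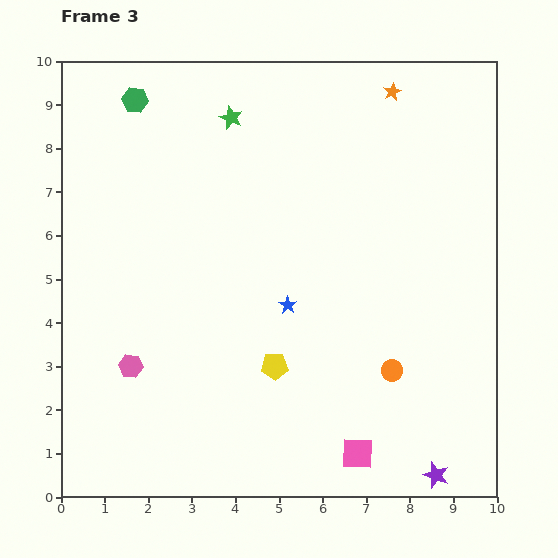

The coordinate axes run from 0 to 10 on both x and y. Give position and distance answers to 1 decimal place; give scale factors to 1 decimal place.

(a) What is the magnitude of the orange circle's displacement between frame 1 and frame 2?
3.8

The orange circle moved from (6.4, 2.9) to (7.0, 6.7), a distance of √(0.6² + 3.8²) ≈ 3.8.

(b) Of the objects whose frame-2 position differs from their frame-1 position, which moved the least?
the green hexagon

(moved 1.7)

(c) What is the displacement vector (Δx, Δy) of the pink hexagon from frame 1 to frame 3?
(-0.4, -4.6)

The pink hexagon was at (2.0, 7.6) in frame 1 and (1.6, 3.0) in frame 3.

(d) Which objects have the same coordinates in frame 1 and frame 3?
the yellow pentagon, the pink square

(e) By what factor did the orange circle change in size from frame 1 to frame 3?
0.8×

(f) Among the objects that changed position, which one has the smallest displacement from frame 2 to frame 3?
the green hexagon

(moved 1.7)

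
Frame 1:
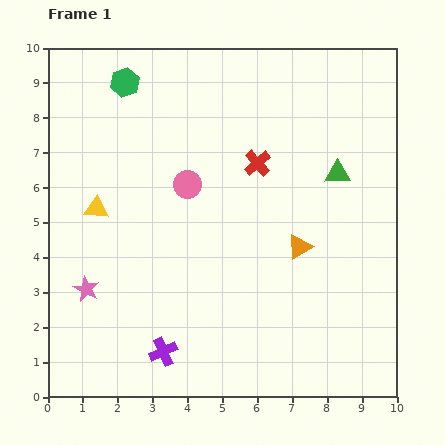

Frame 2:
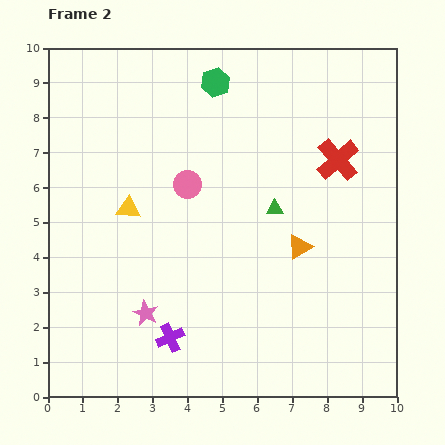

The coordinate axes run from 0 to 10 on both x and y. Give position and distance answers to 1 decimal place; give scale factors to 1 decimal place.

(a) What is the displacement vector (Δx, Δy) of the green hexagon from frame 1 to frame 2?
(2.6, 0.0)

The green hexagon was at (2.2, 9.0) in frame 1 and (4.8, 9.0) in frame 2.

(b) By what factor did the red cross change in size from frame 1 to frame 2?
1.6×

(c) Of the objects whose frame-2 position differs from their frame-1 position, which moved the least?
the purple cross

(moved 0.4)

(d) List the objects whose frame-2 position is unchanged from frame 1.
the pink circle, the orange triangle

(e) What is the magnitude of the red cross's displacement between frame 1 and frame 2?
2.3

The red cross moved from (6.0, 6.7) to (8.3, 6.8), a distance of √(2.3² + 0.1²) ≈ 2.3.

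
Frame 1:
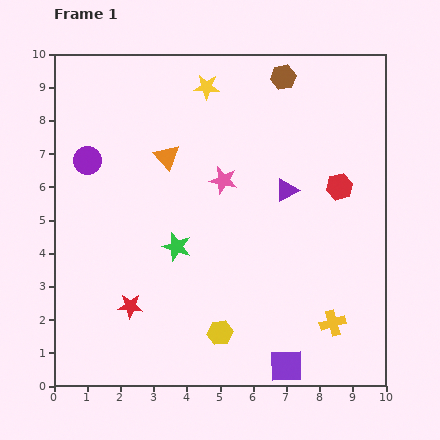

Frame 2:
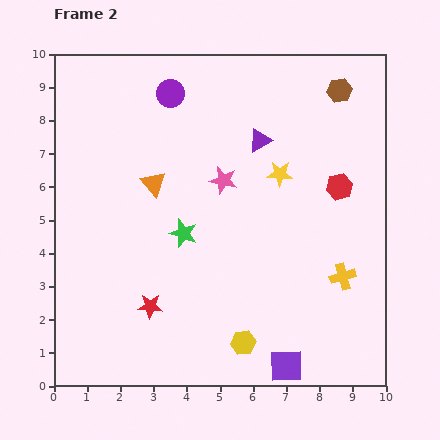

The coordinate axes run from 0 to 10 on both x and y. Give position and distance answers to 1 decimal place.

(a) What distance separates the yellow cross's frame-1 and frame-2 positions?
1.4

The yellow cross moved from (8.4, 1.9) to (8.7, 3.3), a distance of √(0.3² + 1.4²) ≈ 1.4.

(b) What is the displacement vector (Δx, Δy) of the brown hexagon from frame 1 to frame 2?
(1.7, -0.4)

The brown hexagon was at (6.9, 9.3) in frame 1 and (8.6, 8.9) in frame 2.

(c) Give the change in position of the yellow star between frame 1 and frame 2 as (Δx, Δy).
(2.2, -2.6)

The yellow star was at (4.6, 9.0) in frame 1 and (6.8, 6.4) in frame 2.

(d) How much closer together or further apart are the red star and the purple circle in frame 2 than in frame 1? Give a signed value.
+1.8

Distance in frame 1: 4.6. Distance in frame 2: 6.4.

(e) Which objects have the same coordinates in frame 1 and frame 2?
the pink star, the red hexagon, the purple square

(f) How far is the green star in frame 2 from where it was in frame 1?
0.4

The green star moved from (3.7, 4.2) to (3.9, 4.6), a distance of √(0.2² + 0.4²) ≈ 0.4.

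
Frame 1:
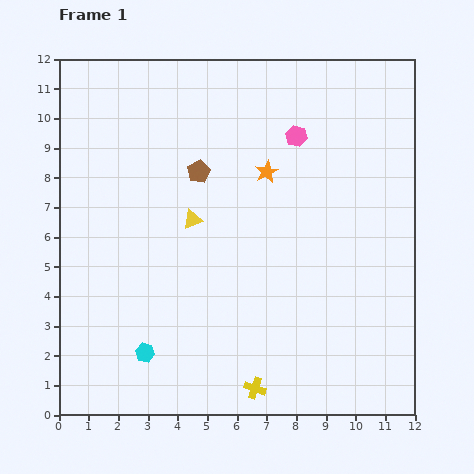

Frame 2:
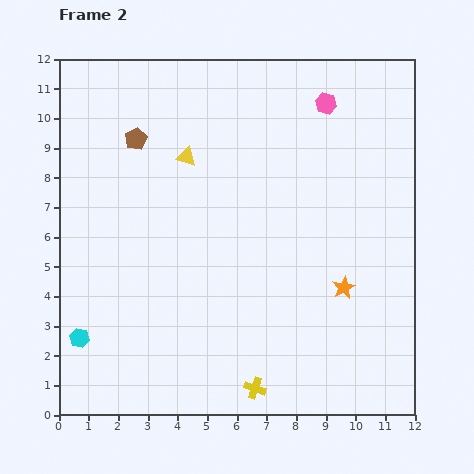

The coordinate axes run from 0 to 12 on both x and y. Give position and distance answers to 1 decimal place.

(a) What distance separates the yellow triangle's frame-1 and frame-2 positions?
2.1

The yellow triangle moved from (4.5, 6.6) to (4.3, 8.7), a distance of √(0.2² + 2.1²) ≈ 2.1.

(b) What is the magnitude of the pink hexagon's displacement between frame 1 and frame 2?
1.5

The pink hexagon moved from (8.0, 9.4) to (9.0, 10.5), a distance of √(1.0² + 1.1²) ≈ 1.5.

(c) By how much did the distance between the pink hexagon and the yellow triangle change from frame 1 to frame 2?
+0.5

Distance in frame 1: 4.5. Distance in frame 2: 5.0.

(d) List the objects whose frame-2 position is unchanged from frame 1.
the yellow cross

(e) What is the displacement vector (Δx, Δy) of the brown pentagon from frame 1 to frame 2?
(-2.1, 1.1)

The brown pentagon was at (4.7, 8.2) in frame 1 and (2.6, 9.3) in frame 2.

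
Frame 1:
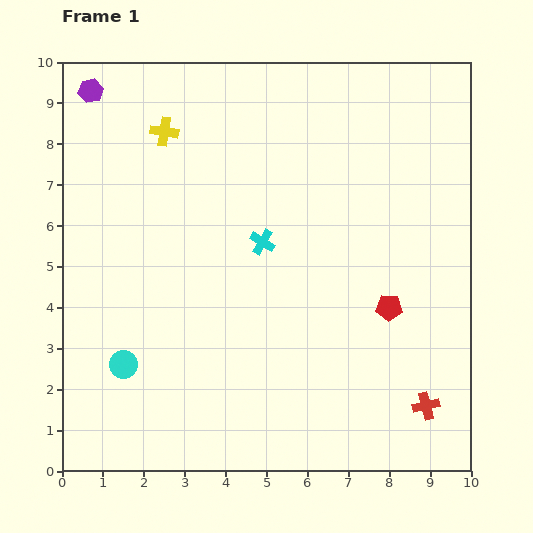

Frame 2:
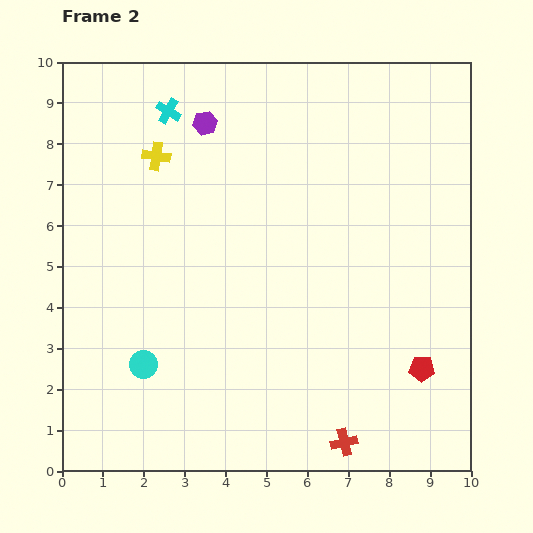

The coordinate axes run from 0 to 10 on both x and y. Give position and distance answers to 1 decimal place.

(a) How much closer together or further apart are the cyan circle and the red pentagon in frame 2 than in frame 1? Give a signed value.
+0.2

Distance in frame 1: 6.6. Distance in frame 2: 6.8.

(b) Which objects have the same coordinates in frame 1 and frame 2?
none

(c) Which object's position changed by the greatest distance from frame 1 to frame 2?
the cyan cross

(moved 3.9; next 2.9)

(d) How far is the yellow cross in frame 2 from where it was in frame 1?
0.6

The yellow cross moved from (2.5, 8.3) to (2.3, 7.7), a distance of √(0.2² + 0.6²) ≈ 0.6.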